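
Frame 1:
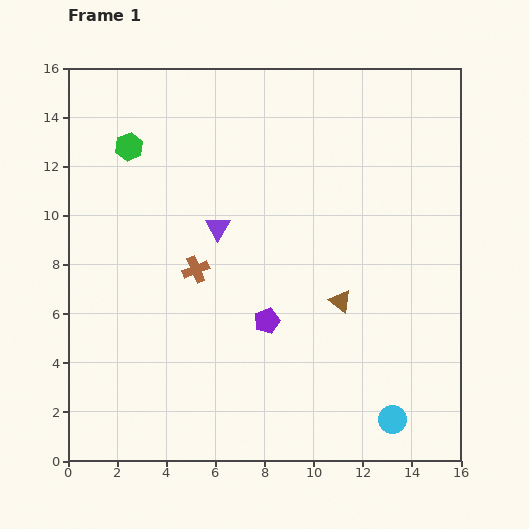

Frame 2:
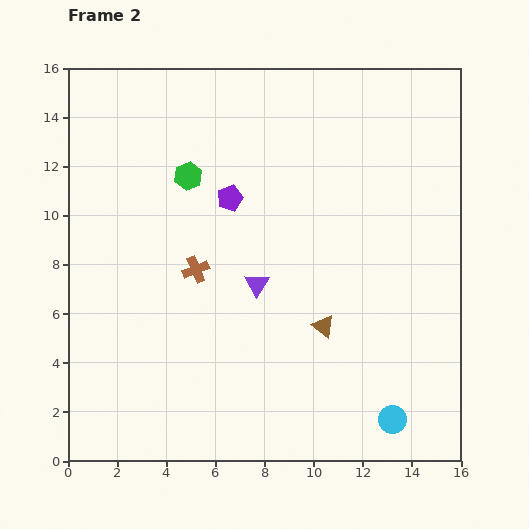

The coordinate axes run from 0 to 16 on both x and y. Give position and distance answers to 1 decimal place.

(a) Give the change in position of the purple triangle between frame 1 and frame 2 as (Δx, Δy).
(1.6, -2.3)

The purple triangle was at (6.1, 9.5) in frame 1 and (7.7, 7.2) in frame 2.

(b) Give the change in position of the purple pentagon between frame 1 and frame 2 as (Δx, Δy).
(-1.5, 5.0)

The purple pentagon was at (8.1, 5.7) in frame 1 and (6.6, 10.7) in frame 2.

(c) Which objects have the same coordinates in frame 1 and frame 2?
the brown cross, the cyan circle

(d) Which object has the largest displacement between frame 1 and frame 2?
the purple pentagon

(moved 5.2; next 2.8)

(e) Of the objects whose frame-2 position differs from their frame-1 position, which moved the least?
the brown triangle

(moved 1.2)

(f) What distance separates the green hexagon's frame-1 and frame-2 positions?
2.7

The green hexagon moved from (2.5, 12.8) to (4.9, 11.6), a distance of √(2.4² + 1.2²) ≈ 2.7.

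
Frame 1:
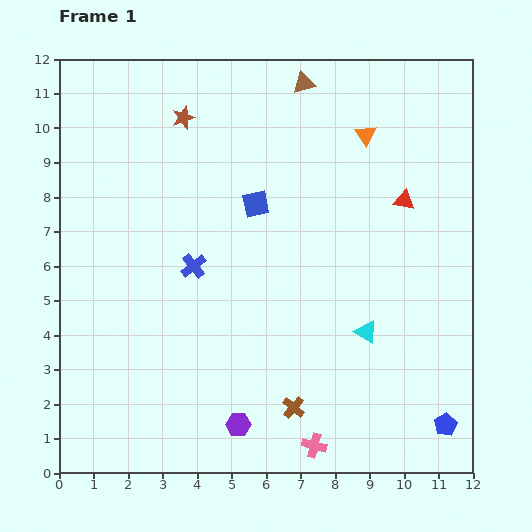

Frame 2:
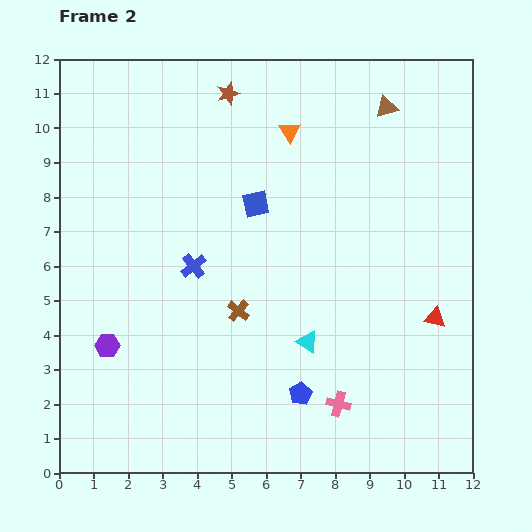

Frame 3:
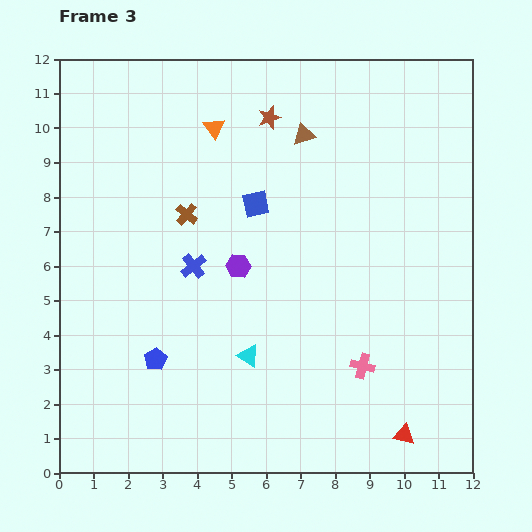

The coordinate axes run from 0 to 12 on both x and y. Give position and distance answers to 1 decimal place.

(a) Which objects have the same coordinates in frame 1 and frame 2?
the blue cross, the blue square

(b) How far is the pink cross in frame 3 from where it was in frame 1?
2.7

The pink cross moved from (7.4, 0.8) to (8.8, 3.1), a distance of √(1.4² + 2.3²) ≈ 2.7.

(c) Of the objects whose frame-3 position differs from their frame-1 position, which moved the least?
the brown triangle

(moved 1.5)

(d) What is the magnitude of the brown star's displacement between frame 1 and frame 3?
2.5

The brown star moved from (3.6, 10.3) to (6.1, 10.3), a distance of √(2.5² + 0.0²) ≈ 2.5.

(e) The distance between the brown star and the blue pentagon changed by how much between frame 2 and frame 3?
-1.2

Distance in frame 2: 8.9. Distance in frame 3: 7.7.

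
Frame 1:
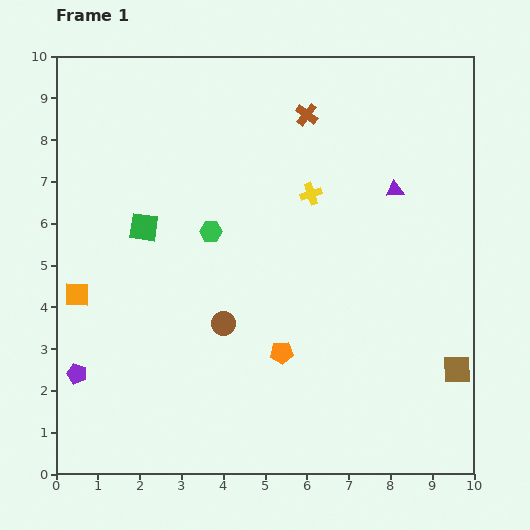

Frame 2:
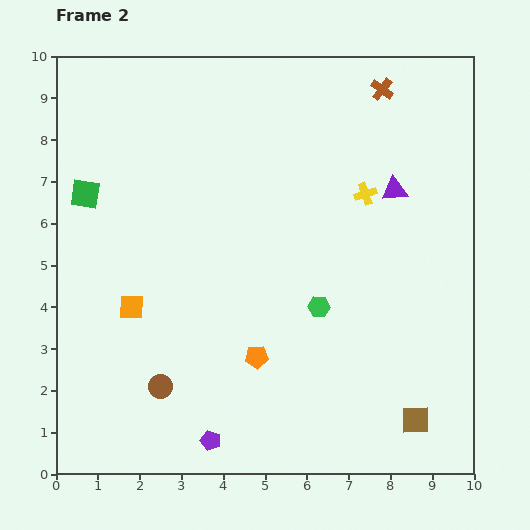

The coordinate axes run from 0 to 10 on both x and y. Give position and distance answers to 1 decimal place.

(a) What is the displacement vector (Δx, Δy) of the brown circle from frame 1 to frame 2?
(-1.5, -1.5)

The brown circle was at (4.0, 3.6) in frame 1 and (2.5, 2.1) in frame 2.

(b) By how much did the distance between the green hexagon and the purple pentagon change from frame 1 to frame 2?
-0.6

Distance in frame 1: 4.7. Distance in frame 2: 4.1.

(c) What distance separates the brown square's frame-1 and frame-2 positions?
1.6

The brown square moved from (9.6, 2.5) to (8.6, 1.3), a distance of √(1.0² + 1.2²) ≈ 1.6.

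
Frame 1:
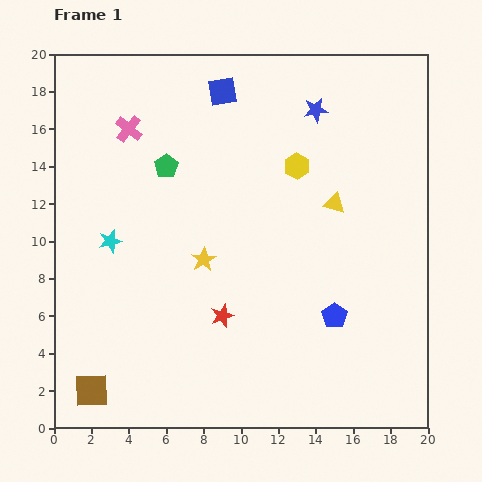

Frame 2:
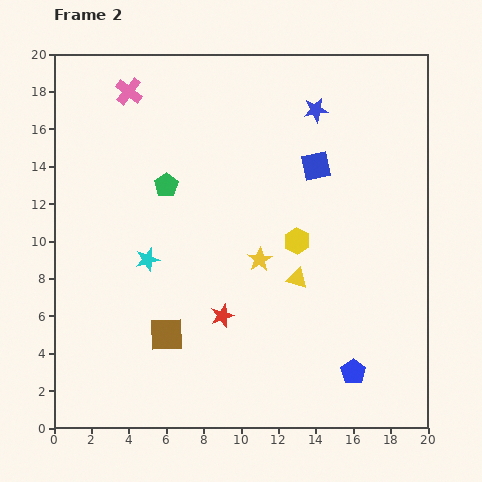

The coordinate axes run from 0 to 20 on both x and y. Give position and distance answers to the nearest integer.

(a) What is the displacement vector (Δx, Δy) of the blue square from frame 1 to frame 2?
(5, -4)

The blue square was at (9, 18) in frame 1 and (14, 14) in frame 2.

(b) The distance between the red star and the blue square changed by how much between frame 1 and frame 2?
-3

Distance in frame 1: 12. Distance in frame 2: 9.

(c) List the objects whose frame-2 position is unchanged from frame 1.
the red star, the blue star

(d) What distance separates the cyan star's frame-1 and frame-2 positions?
2

The cyan star moved from (3, 10) to (5, 9), a distance of √(2² + 1²) ≈ 2.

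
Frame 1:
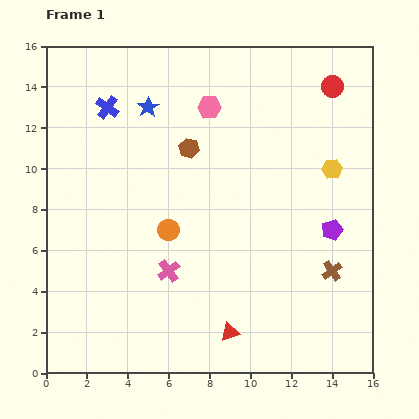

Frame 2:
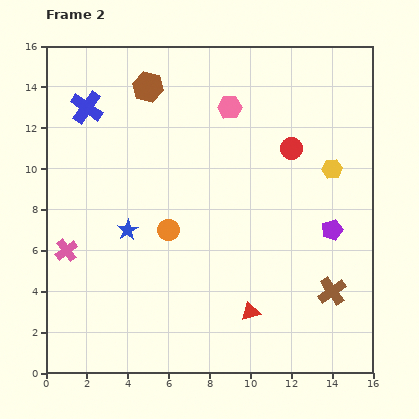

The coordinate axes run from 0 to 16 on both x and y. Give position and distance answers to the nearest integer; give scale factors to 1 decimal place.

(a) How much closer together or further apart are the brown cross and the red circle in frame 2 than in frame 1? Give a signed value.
-2

Distance in frame 1: 9. Distance in frame 2: 7.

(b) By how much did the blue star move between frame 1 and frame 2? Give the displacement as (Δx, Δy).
(-1, -6)

The blue star was at (5, 13) in frame 1 and (4, 7) in frame 2.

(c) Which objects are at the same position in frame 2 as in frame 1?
the orange circle, the purple pentagon, the yellow hexagon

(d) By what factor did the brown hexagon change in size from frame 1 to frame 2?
1.5×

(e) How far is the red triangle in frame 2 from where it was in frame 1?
1

The red triangle moved from (9, 2) to (10, 3), a distance of √(1² + 1²) ≈ 1.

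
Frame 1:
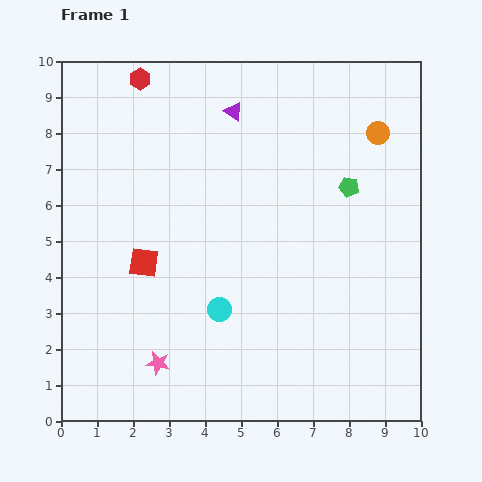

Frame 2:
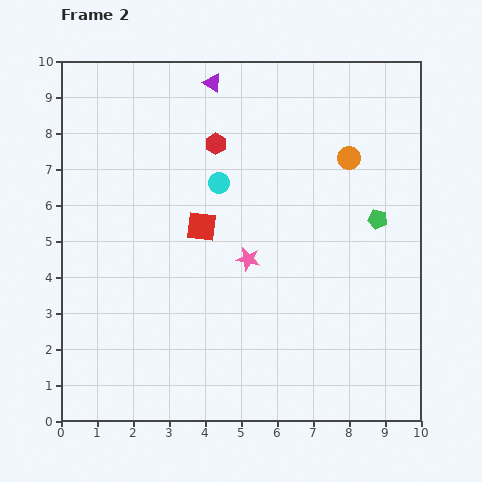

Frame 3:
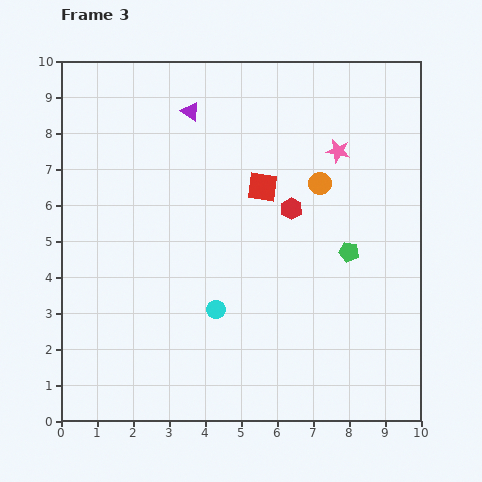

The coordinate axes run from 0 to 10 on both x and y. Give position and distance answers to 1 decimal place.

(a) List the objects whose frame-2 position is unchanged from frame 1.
none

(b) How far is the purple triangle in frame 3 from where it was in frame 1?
1.2

The purple triangle moved from (4.8, 8.6) to (3.6, 8.6), a distance of √(1.2² + 0.0²) ≈ 1.2.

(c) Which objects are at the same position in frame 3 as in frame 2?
none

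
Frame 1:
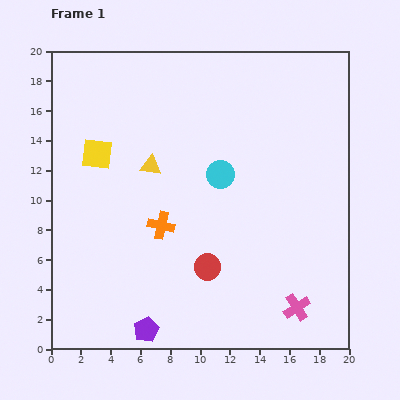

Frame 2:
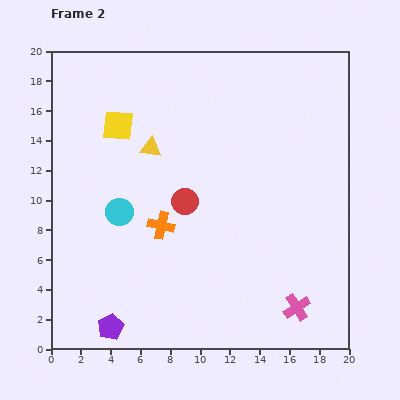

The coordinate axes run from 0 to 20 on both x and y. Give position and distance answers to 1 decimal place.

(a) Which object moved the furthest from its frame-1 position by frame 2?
the cyan circle

(moved 7.2; next 4.6)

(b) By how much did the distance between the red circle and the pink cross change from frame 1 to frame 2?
+3.7

Distance in frame 1: 6.6. Distance in frame 2: 10.3.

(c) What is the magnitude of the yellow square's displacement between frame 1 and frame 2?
2.4

The yellow square moved from (3.1, 13.1) to (4.5, 15.0), a distance of √(1.4² + 1.9²) ≈ 2.4.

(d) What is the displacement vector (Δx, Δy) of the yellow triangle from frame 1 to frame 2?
(0.0, 1.2)

The yellow triangle was at (6.7, 12.3) in frame 1 and (6.7, 13.5) in frame 2.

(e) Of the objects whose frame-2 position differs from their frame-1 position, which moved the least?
the yellow triangle

(moved 1.2)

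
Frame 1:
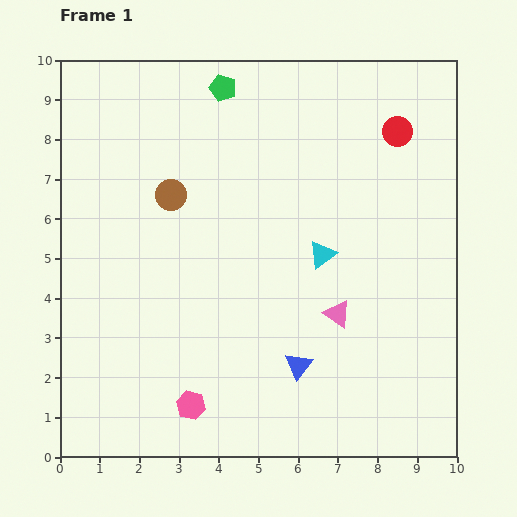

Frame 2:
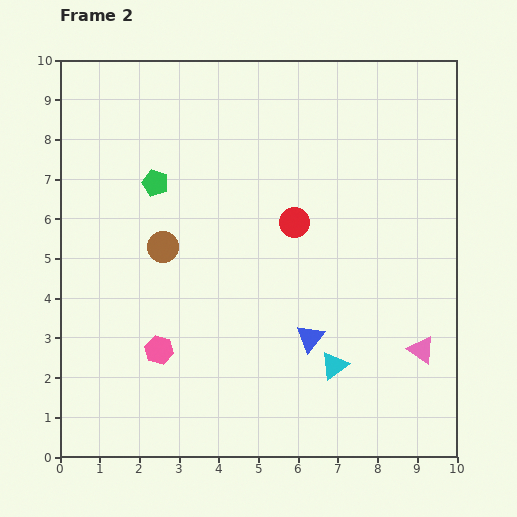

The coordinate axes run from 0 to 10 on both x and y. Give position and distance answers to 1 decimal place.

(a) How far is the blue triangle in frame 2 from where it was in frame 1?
0.8

The blue triangle moved from (6.0, 2.3) to (6.3, 3.0), a distance of √(0.3² + 0.7²) ≈ 0.8.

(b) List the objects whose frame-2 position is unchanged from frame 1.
none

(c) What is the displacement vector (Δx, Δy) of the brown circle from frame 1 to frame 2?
(-0.2, -1.3)

The brown circle was at (2.8, 6.6) in frame 1 and (2.6, 5.3) in frame 2.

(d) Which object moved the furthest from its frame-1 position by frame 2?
the red circle

(moved 3.5; next 2.9)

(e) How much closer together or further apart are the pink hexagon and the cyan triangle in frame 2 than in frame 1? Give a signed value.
-0.6

Distance in frame 1: 5.0. Distance in frame 2: 4.4.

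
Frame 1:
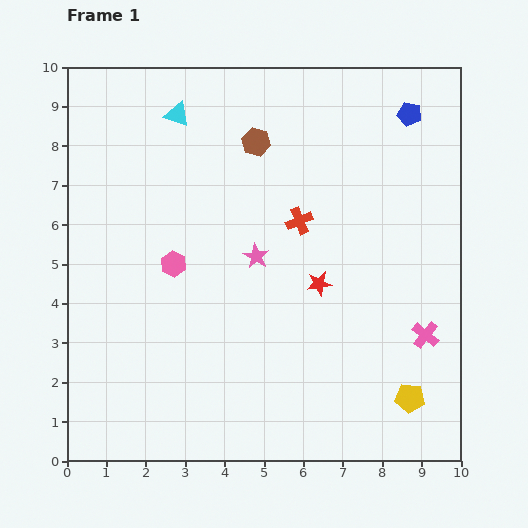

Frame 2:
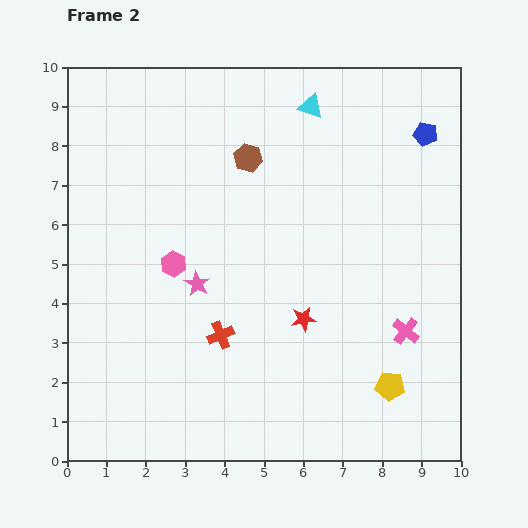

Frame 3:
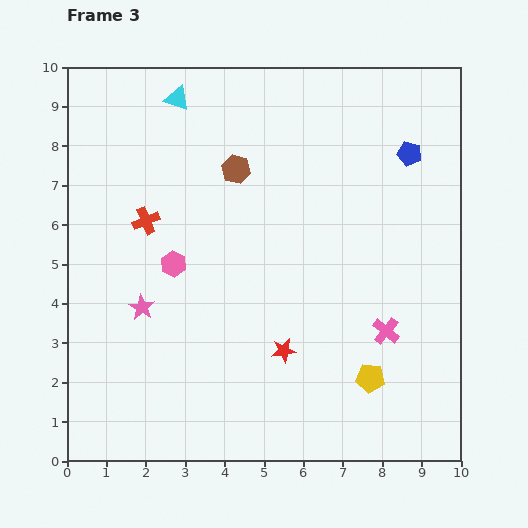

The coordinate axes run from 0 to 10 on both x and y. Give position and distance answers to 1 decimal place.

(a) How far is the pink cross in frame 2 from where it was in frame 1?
0.5

The pink cross moved from (9.1, 3.2) to (8.6, 3.3), a distance of √(0.5² + 0.1²) ≈ 0.5.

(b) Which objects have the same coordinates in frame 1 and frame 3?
the pink hexagon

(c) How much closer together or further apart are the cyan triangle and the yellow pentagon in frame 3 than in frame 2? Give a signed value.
+1.2

Distance in frame 2: 7.4. Distance in frame 3: 8.6.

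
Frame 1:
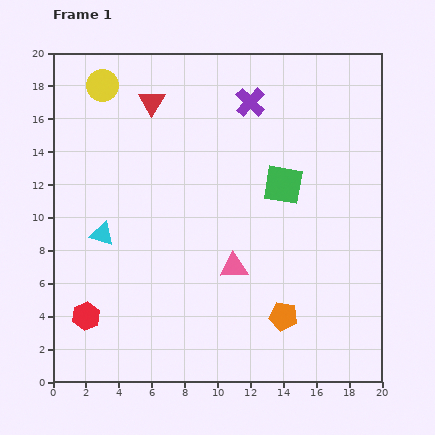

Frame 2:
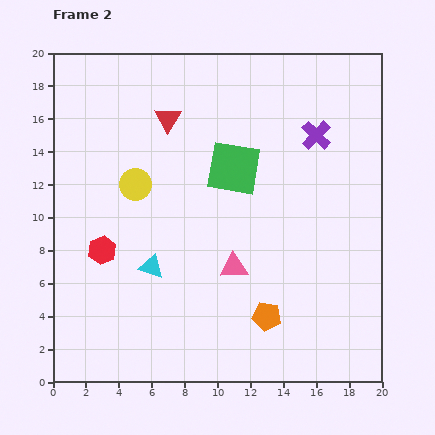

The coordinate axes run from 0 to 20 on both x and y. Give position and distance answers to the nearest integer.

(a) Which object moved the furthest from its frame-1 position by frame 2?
the yellow circle

(moved 6; next 4)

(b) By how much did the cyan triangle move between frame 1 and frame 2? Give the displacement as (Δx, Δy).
(3, -2)

The cyan triangle was at (3, 9) in frame 1 and (6, 7) in frame 2.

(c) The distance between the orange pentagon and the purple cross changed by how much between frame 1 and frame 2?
-2

Distance in frame 1: 13. Distance in frame 2: 11.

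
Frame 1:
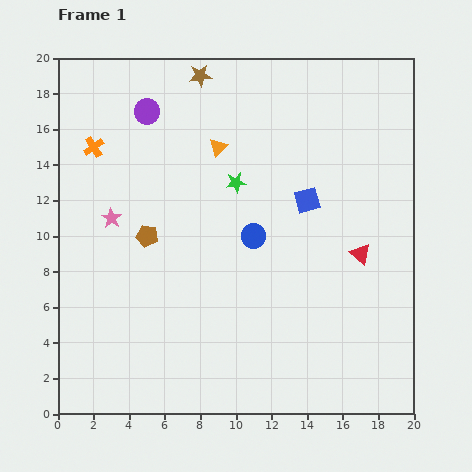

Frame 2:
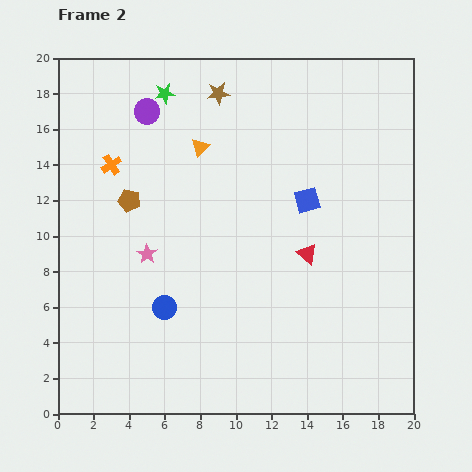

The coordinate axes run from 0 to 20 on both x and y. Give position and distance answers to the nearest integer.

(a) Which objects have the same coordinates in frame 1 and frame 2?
the purple circle, the blue square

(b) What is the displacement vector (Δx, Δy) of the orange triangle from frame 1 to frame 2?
(-1, 0)

The orange triangle was at (9, 15) in frame 1 and (8, 15) in frame 2.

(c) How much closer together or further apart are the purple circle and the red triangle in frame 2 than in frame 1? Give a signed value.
-2

Distance in frame 1: 14. Distance in frame 2: 12.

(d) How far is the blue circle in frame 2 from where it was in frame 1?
6

The blue circle moved from (11, 10) to (6, 6), a distance of √(5² + 4²) ≈ 6.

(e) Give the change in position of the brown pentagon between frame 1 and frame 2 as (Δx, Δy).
(-1, 2)

The brown pentagon was at (5, 10) in frame 1 and (4, 12) in frame 2.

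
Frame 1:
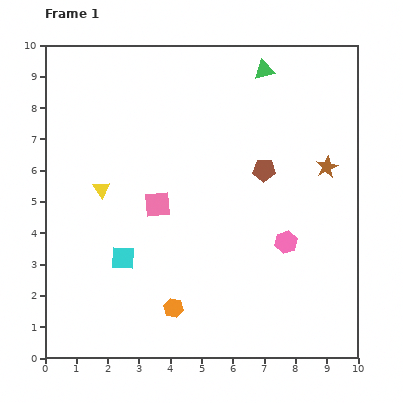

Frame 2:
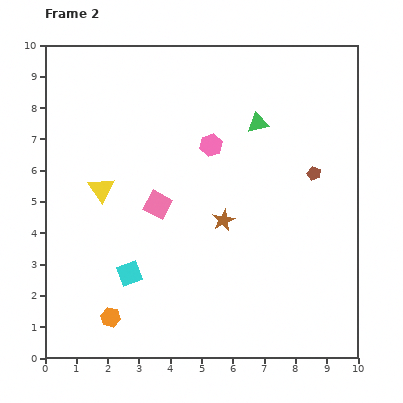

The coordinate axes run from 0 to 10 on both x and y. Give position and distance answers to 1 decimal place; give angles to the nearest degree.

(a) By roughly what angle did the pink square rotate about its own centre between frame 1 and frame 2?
34° clockwise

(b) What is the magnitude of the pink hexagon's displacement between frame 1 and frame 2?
3.9

The pink hexagon moved from (7.7, 3.7) to (5.3, 6.8), a distance of √(2.4² + 3.1²) ≈ 3.9.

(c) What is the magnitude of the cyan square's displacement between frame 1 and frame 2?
0.5

The cyan square moved from (2.5, 3.2) to (2.7, 2.7), a distance of √(0.2² + 0.5²) ≈ 0.5.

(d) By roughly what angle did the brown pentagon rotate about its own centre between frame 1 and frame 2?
20° clockwise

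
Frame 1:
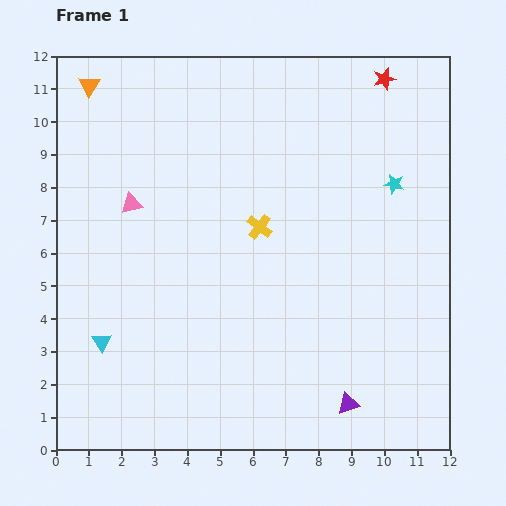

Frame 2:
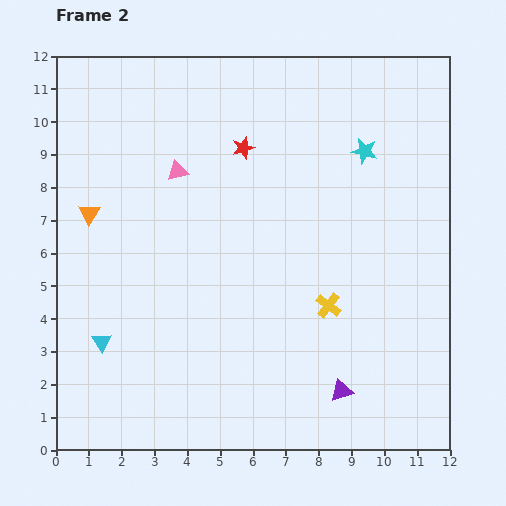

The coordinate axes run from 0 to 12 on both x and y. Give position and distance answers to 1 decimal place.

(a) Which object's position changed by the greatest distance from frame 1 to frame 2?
the red star

(moved 4.8; next 3.9)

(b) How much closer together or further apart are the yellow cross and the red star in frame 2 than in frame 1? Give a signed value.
-0.4

Distance in frame 1: 5.9. Distance in frame 2: 5.5.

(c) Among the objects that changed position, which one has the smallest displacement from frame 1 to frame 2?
the purple triangle

(moved 0.4)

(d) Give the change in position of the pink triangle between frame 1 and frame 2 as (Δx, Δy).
(1.4, 1.0)

The pink triangle was at (2.3, 7.5) in frame 1 and (3.7, 8.5) in frame 2.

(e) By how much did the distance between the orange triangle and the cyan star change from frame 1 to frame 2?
-1.2

Distance in frame 1: 9.8. Distance in frame 2: 8.6.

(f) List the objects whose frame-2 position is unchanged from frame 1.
the cyan triangle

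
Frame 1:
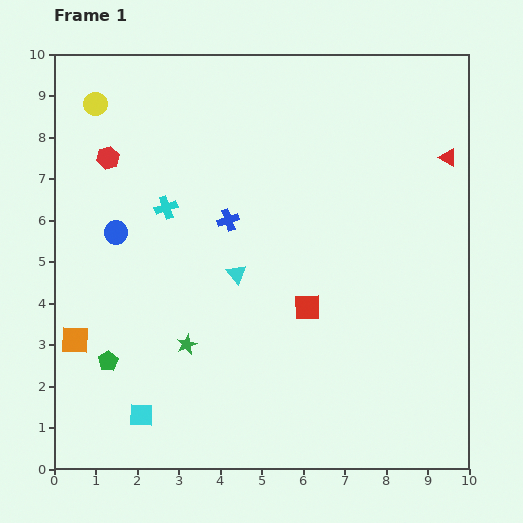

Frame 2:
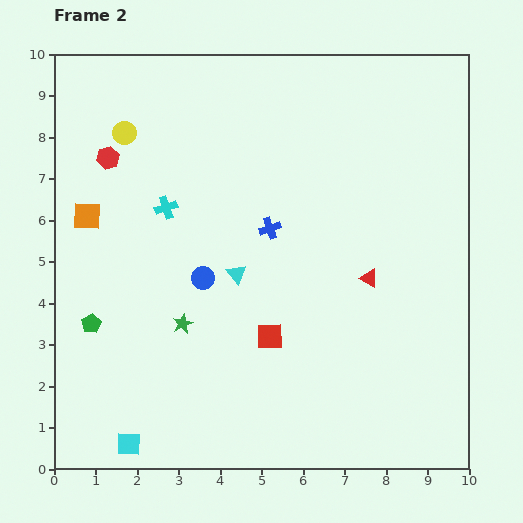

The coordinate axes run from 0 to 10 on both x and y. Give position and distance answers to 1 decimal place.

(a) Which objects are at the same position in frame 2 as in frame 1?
the cyan cross, the red hexagon, the cyan triangle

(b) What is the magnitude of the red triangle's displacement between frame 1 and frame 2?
3.5

The red triangle moved from (9.5, 7.5) to (7.6, 4.6), a distance of √(1.9² + 2.9²) ≈ 3.5.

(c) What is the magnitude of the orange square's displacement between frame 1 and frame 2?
3.0

The orange square moved from (0.5, 3.1) to (0.8, 6.1), a distance of √(0.3² + 3.0²) ≈ 3.0.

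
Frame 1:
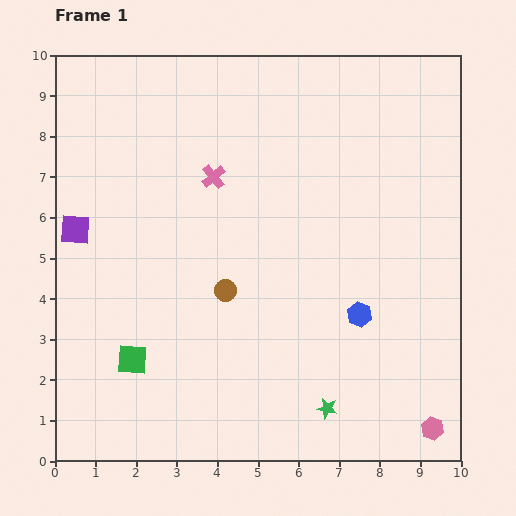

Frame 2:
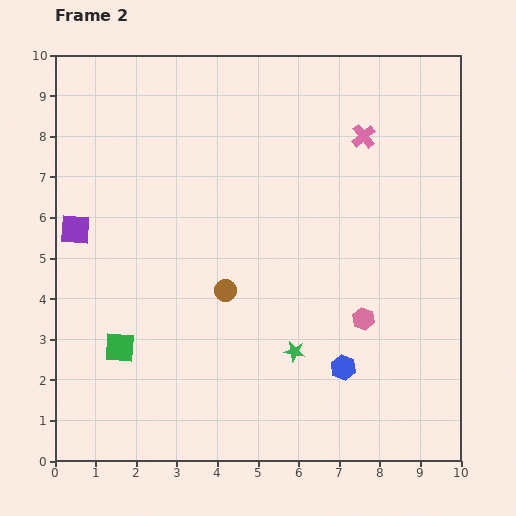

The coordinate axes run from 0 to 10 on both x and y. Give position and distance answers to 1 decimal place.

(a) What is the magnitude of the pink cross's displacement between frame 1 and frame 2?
3.8

The pink cross moved from (3.9, 7.0) to (7.6, 8.0), a distance of √(3.7² + 1.0²) ≈ 3.8.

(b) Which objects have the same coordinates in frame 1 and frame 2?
the brown circle, the purple square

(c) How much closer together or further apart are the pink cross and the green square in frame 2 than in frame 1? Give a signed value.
+3.0

Distance in frame 1: 4.9. Distance in frame 2: 7.9.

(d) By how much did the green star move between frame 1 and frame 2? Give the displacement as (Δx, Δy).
(-0.8, 1.4)

The green star was at (6.7, 1.3) in frame 1 and (5.9, 2.7) in frame 2.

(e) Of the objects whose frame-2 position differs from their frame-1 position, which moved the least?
the green square

(moved 0.4)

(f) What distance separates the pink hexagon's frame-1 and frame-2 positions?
3.2

The pink hexagon moved from (9.3, 0.8) to (7.6, 3.5), a distance of √(1.7² + 2.7²) ≈ 3.2.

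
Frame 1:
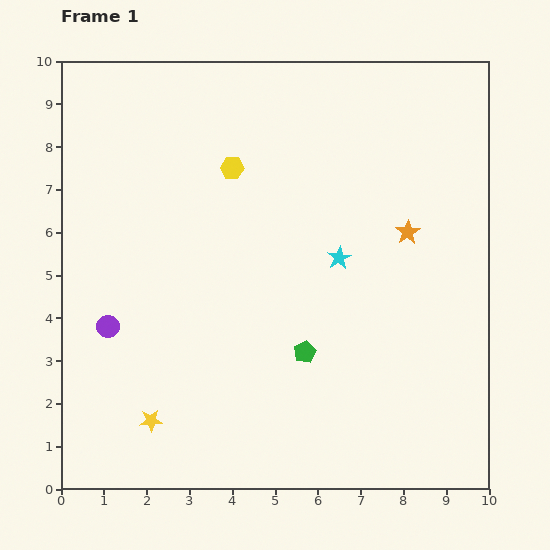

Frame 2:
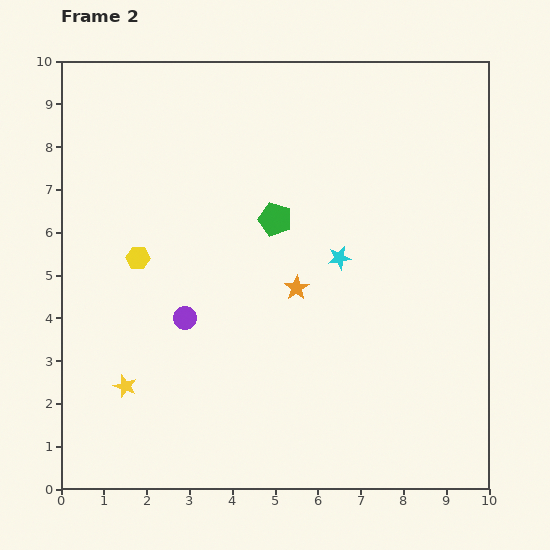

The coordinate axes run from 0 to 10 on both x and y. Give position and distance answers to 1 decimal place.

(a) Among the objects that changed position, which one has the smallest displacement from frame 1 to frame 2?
the yellow star

(moved 1.0)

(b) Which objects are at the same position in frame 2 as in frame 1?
the cyan star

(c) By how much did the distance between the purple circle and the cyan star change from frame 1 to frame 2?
-1.7

Distance in frame 1: 5.6. Distance in frame 2: 3.9.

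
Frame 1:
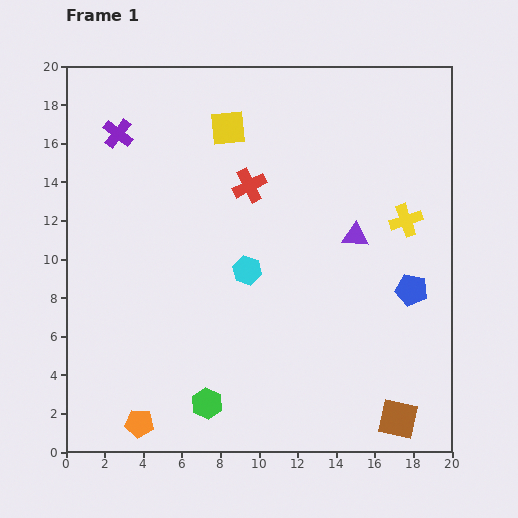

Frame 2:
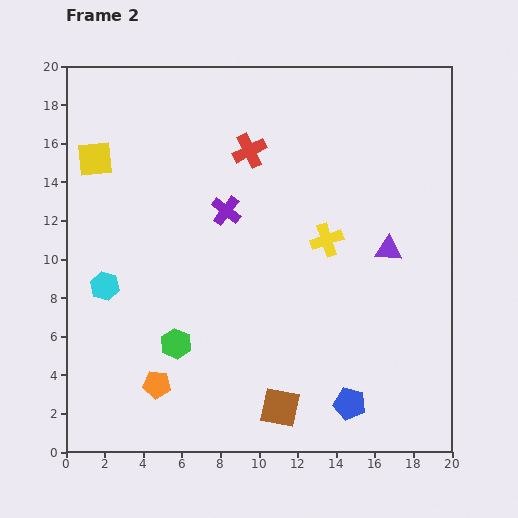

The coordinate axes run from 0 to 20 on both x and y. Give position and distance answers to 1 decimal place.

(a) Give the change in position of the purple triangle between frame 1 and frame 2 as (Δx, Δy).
(1.7, -0.7)

The purple triangle was at (15.0, 11.2) in frame 1 and (16.7, 10.5) in frame 2.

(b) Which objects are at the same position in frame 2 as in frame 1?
none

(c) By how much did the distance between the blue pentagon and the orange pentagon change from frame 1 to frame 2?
-5.7

Distance in frame 1: 15.7. Distance in frame 2: 10.0.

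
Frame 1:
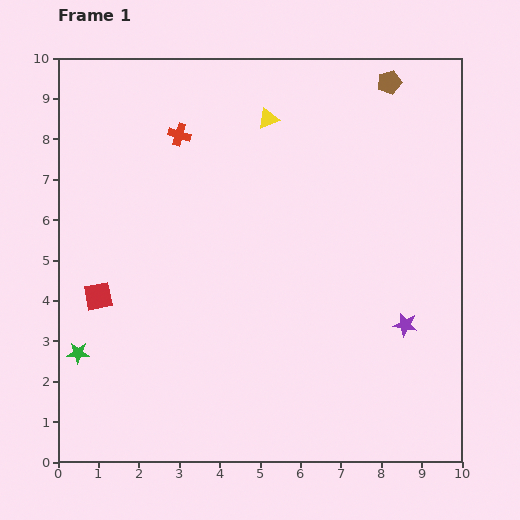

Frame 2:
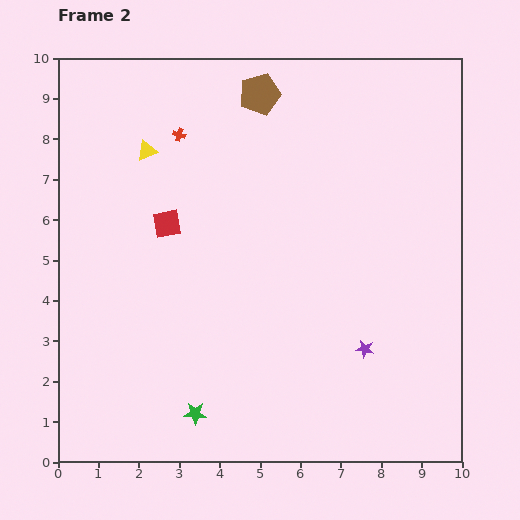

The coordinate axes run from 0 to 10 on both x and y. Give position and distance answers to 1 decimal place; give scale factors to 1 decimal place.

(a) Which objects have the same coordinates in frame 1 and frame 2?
the red cross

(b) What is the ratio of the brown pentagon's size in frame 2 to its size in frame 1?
1.7×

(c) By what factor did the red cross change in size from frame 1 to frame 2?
0.6×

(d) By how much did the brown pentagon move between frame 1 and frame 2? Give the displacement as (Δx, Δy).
(-3.2, -0.3)

The brown pentagon was at (8.2, 9.4) in frame 1 and (5.0, 9.1) in frame 2.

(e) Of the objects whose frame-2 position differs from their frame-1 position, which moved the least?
the purple star

(moved 1.2)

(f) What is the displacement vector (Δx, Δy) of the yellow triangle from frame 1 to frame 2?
(-3.0, -0.8)

The yellow triangle was at (5.2, 8.5) in frame 1 and (2.2, 7.7) in frame 2.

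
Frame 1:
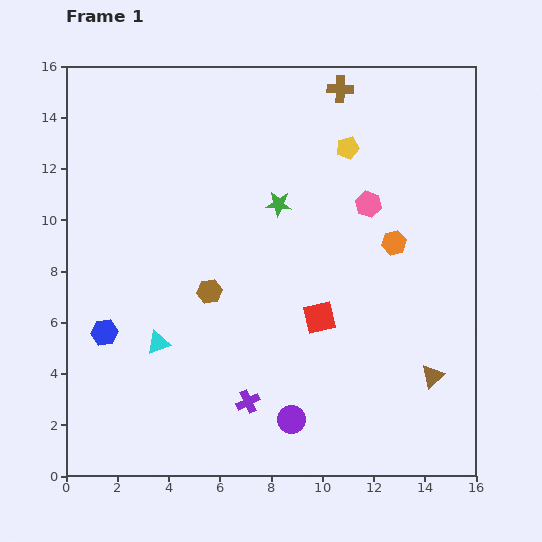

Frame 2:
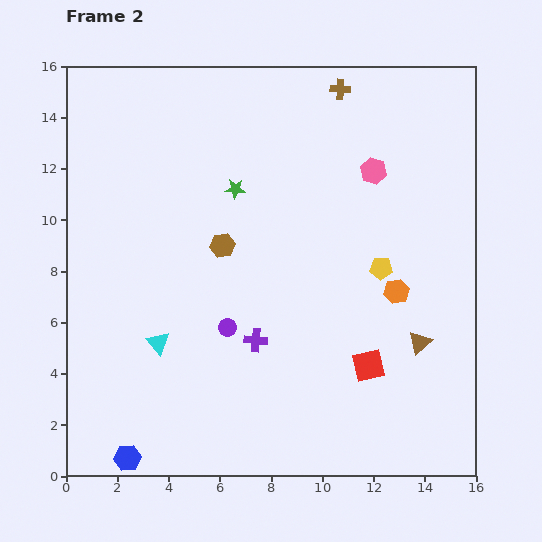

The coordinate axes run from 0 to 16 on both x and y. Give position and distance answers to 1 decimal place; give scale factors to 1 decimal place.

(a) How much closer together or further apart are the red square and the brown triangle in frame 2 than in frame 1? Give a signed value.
-2.8

Distance in frame 1: 5.0. Distance in frame 2: 2.2.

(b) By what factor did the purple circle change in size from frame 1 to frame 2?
0.7×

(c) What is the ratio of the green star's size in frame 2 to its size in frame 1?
0.8×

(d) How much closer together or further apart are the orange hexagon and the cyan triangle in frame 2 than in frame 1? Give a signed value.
-0.5

Distance in frame 1: 10.0. Distance in frame 2: 9.5.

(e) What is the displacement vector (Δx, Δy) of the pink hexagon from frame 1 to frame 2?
(0.2, 1.3)

The pink hexagon was at (11.8, 10.6) in frame 1 and (12.0, 11.9) in frame 2.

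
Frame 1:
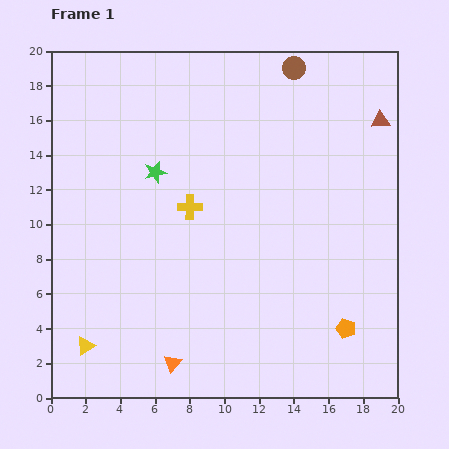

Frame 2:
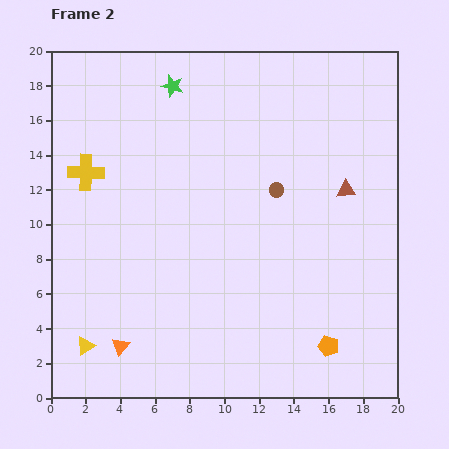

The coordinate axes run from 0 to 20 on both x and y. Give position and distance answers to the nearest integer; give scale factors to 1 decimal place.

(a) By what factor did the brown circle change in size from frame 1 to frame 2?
0.6×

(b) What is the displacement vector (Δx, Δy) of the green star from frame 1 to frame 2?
(1, 5)

The green star was at (6, 13) in frame 1 and (7, 18) in frame 2.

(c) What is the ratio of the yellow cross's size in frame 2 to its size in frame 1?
1.5×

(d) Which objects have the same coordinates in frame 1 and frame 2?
the yellow triangle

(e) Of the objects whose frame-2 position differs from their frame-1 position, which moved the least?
the orange pentagon

(moved 1)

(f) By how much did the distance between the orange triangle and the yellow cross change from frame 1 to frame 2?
+1

Distance in frame 1: 9. Distance in frame 2: 10.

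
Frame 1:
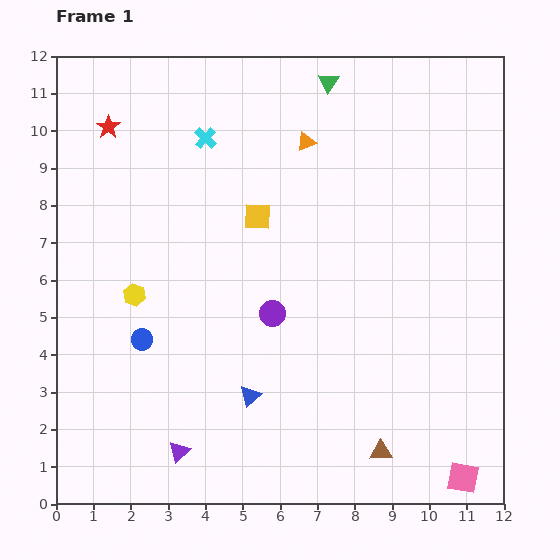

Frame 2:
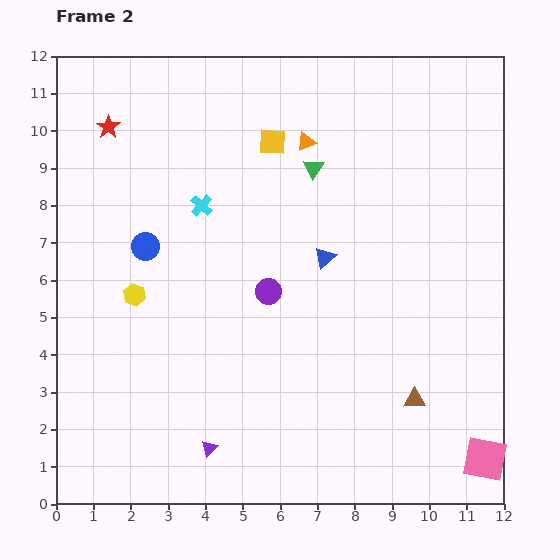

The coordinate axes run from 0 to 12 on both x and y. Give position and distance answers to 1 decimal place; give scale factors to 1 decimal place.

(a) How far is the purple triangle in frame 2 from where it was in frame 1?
0.8

The purple triangle moved from (3.3, 1.4) to (4.1, 1.5), a distance of √(0.8² + 0.1²) ≈ 0.8.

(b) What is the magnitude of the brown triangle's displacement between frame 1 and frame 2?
1.7

The brown triangle moved from (8.7, 1.4) to (9.6, 2.8), a distance of √(0.9² + 1.4²) ≈ 1.7.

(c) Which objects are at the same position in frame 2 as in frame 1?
the yellow hexagon, the orange triangle, the red star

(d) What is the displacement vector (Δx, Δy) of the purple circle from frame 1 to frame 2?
(-0.1, 0.6)

The purple circle was at (5.8, 5.1) in frame 1 and (5.7, 5.7) in frame 2.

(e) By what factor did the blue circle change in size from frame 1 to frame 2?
1.3×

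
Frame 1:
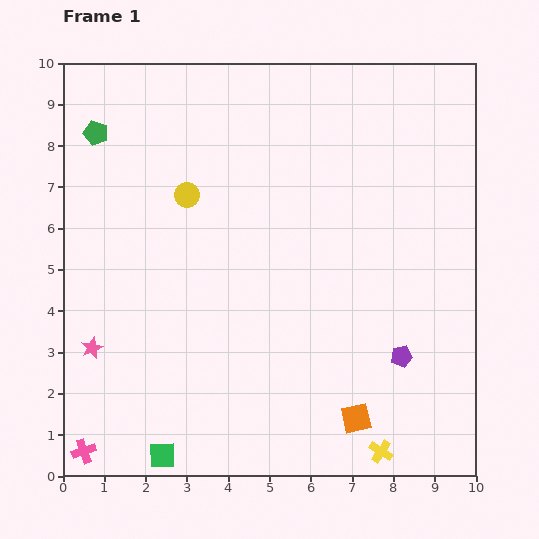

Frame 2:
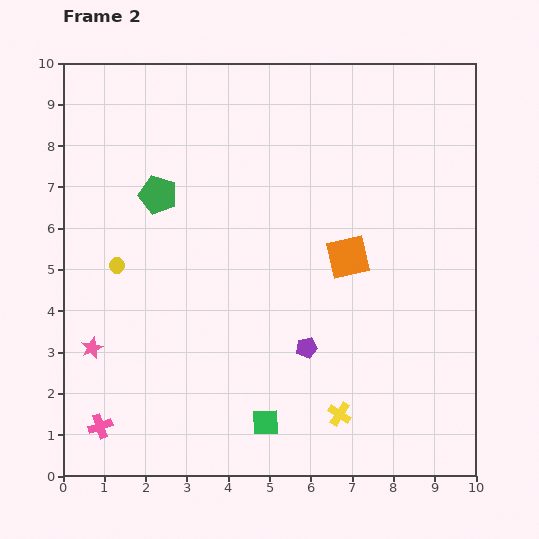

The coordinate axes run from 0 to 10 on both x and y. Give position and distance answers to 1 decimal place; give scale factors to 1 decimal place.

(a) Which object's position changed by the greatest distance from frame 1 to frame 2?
the orange square

(moved 3.9; next 2.6)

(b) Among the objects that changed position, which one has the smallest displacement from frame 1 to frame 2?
the pink cross

(moved 0.7)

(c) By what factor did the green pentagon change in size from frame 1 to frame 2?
1.6×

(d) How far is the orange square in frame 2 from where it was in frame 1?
3.9

The orange square moved from (7.1, 1.4) to (6.9, 5.3), a distance of √(0.2² + 3.9²) ≈ 3.9.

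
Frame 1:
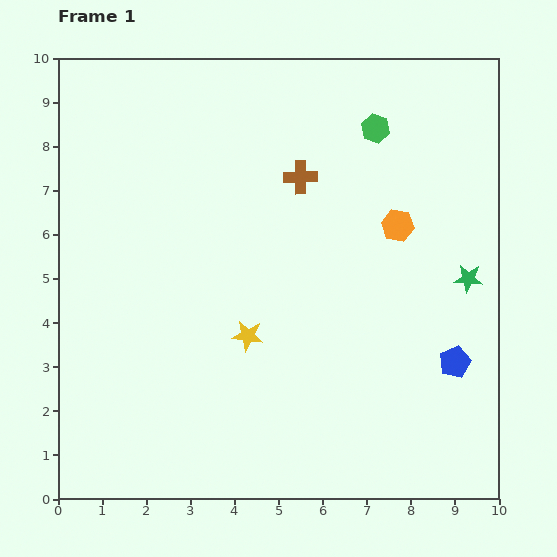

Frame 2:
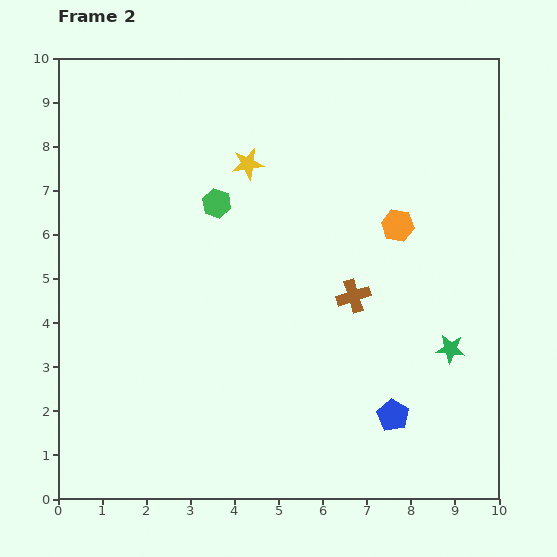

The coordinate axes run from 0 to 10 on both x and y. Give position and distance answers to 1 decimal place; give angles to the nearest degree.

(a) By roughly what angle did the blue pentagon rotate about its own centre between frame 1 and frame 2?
19° counter-clockwise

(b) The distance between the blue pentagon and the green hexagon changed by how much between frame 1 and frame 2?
+0.6

Distance in frame 1: 5.6. Distance in frame 2: 6.2.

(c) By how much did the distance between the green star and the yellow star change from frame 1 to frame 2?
+1.0

Distance in frame 1: 5.2. Distance in frame 2: 6.2.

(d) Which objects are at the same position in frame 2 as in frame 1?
the orange hexagon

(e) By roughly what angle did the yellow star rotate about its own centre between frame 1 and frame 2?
18° counter-clockwise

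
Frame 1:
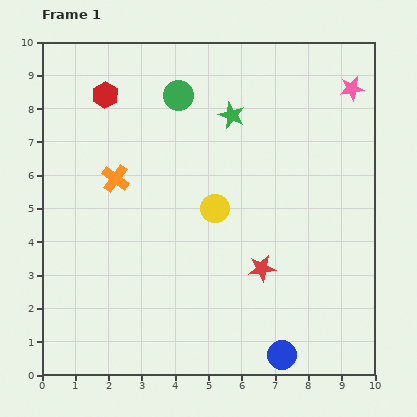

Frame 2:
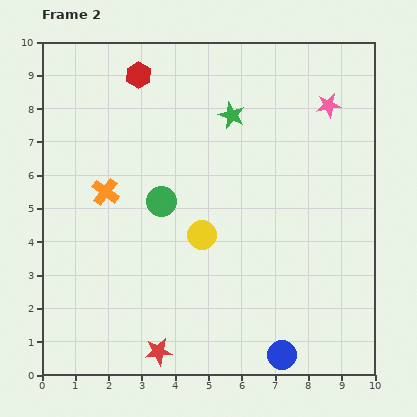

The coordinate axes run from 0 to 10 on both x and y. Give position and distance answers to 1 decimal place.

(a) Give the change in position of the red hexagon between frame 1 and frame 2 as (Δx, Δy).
(1.0, 0.6)

The red hexagon was at (1.9, 8.4) in frame 1 and (2.9, 9.0) in frame 2.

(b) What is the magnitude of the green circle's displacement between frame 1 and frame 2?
3.2

The green circle moved from (4.1, 8.4) to (3.6, 5.2), a distance of √(0.5² + 3.2²) ≈ 3.2.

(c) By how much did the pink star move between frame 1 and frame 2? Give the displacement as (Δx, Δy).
(-0.7, -0.5)

The pink star was at (9.3, 8.6) in frame 1 and (8.6, 8.1) in frame 2.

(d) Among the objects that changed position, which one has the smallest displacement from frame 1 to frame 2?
the orange cross

(moved 0.5)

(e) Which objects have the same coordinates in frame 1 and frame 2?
the blue circle, the green star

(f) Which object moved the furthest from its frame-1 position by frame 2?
the red star

(moved 4.0; next 3.2)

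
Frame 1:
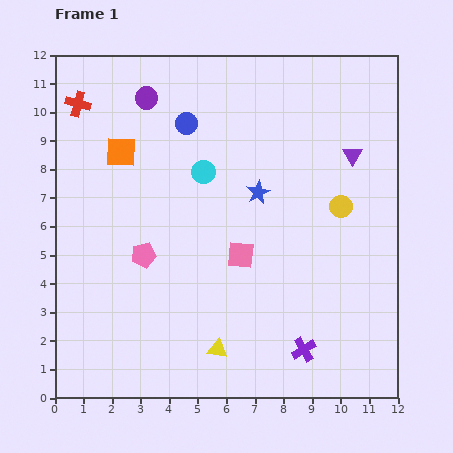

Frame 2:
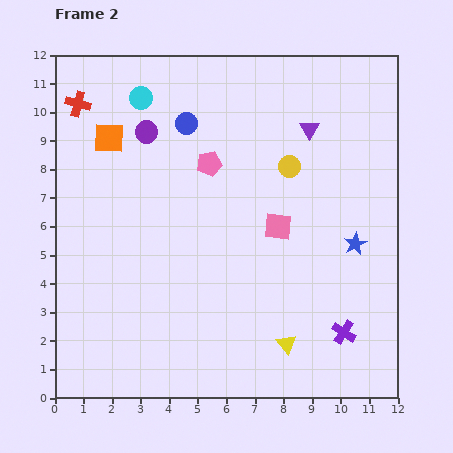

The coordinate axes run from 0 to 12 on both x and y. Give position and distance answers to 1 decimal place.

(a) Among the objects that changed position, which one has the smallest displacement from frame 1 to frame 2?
the orange square

(moved 0.6)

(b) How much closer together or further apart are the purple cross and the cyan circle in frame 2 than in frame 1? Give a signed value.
+3.7

Distance in frame 1: 7.1. Distance in frame 2: 10.8.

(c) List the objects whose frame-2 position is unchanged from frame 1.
the blue circle, the red cross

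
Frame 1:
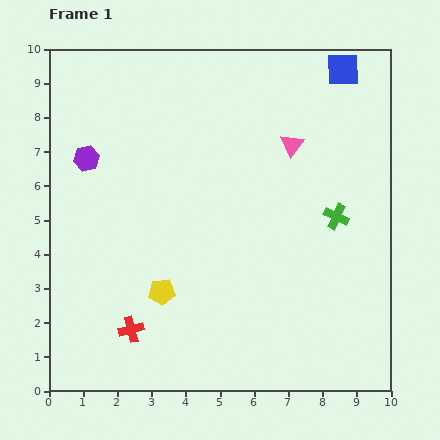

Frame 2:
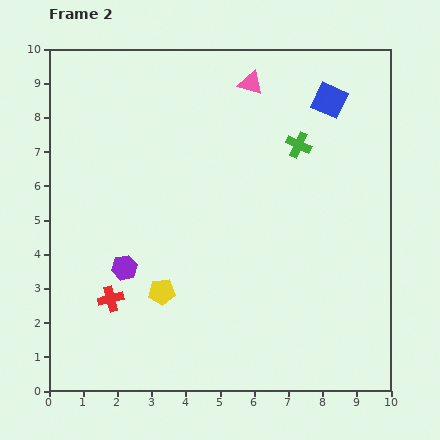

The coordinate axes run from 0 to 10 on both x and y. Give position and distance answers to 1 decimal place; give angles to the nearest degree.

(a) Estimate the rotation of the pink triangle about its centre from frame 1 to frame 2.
49° counter-clockwise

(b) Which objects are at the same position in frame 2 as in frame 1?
the yellow pentagon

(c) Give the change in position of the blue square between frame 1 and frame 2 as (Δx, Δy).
(-0.4, -0.9)

The blue square was at (8.6, 9.4) in frame 1 and (8.2, 8.5) in frame 2.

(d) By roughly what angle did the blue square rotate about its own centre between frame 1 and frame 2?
25° clockwise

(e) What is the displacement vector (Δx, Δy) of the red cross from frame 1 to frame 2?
(-0.6, 0.9)

The red cross was at (2.4, 1.8) in frame 1 and (1.8, 2.7) in frame 2.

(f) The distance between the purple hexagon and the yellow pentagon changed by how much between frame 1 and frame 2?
-3.2

Distance in frame 1: 4.5. Distance in frame 2: 1.3.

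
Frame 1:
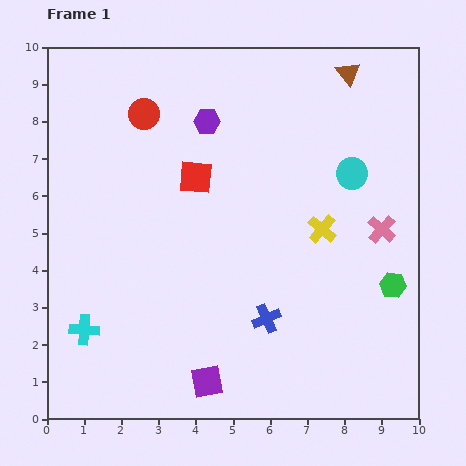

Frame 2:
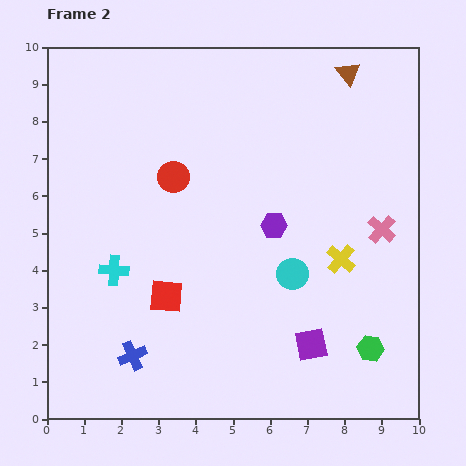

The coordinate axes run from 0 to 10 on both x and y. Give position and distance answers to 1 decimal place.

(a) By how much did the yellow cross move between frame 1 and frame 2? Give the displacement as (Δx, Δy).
(0.5, -0.8)

The yellow cross was at (7.4, 5.1) in frame 1 and (7.9, 4.3) in frame 2.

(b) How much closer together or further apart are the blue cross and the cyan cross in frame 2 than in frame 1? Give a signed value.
-2.5

Distance in frame 1: 4.9. Distance in frame 2: 2.4.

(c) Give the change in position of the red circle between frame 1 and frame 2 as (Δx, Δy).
(0.8, -1.7)

The red circle was at (2.6, 8.2) in frame 1 and (3.4, 6.5) in frame 2.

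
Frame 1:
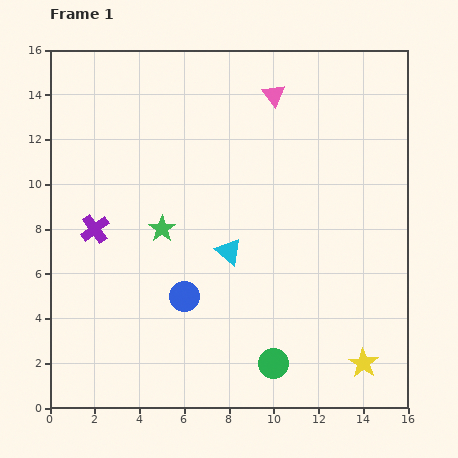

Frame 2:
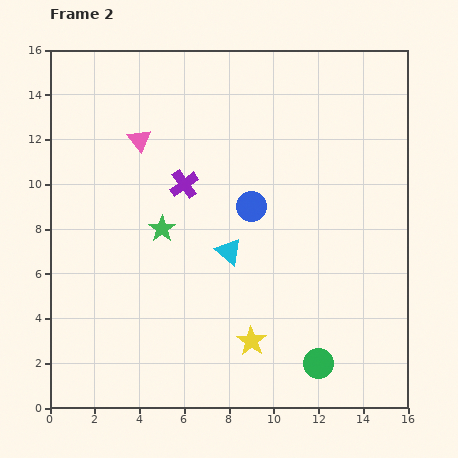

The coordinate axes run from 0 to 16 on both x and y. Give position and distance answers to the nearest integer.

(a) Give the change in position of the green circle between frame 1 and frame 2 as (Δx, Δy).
(2, 0)

The green circle was at (10, 2) in frame 1 and (12, 2) in frame 2.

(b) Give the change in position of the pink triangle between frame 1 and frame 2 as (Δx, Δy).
(-6, -2)

The pink triangle was at (10, 14) in frame 1 and (4, 12) in frame 2.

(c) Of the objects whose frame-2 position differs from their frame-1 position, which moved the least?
the green circle

(moved 2)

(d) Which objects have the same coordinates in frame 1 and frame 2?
the green star, the cyan triangle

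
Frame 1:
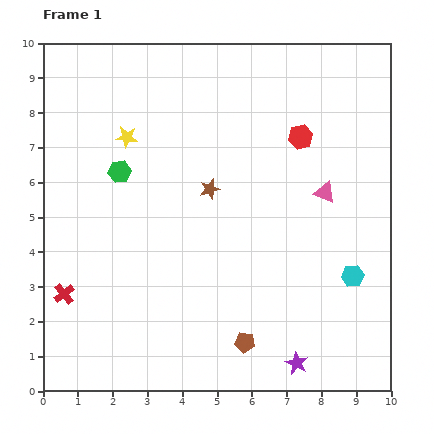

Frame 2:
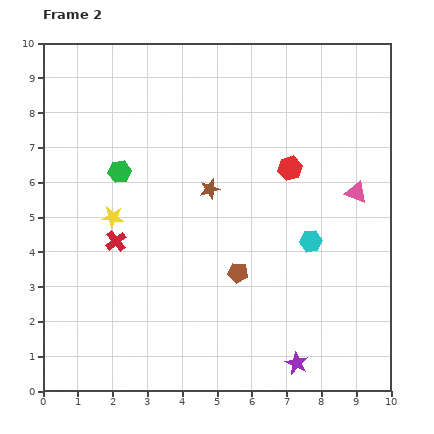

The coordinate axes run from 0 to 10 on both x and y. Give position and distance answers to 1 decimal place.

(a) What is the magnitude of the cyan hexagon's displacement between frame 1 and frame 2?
1.6

The cyan hexagon moved from (8.9, 3.3) to (7.7, 4.3), a distance of √(1.2² + 1.0²) ≈ 1.6.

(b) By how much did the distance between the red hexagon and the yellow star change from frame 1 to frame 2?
+0.3

Distance in frame 1: 5.0. Distance in frame 2: 5.3.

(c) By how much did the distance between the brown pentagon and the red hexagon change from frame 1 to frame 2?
-2.7

Distance in frame 1: 6.1. Distance in frame 2: 3.4.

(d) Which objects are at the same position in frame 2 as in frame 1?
the green hexagon, the purple star, the brown star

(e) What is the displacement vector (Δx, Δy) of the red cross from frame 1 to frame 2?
(1.5, 1.5)

The red cross was at (0.6, 2.8) in frame 1 and (2.1, 4.3) in frame 2.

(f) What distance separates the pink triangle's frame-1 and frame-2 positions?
0.9

The pink triangle moved from (8.1, 5.7) to (9.0, 5.7), a distance of √(0.9² + 0.0²) ≈ 0.9.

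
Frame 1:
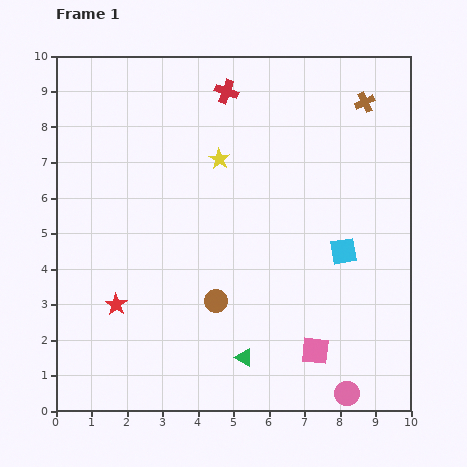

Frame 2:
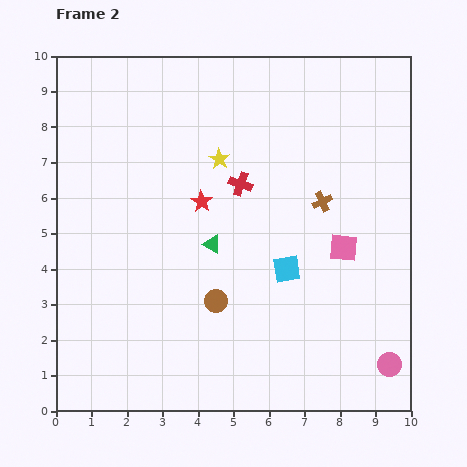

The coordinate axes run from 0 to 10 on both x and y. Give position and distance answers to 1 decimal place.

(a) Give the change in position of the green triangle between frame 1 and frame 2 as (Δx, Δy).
(-0.9, 3.2)

The green triangle was at (5.3, 1.5) in frame 1 and (4.4, 4.7) in frame 2.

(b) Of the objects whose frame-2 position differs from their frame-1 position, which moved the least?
the pink circle

(moved 1.4)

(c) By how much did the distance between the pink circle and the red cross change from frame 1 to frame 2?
-2.6

Distance in frame 1: 9.2. Distance in frame 2: 6.6.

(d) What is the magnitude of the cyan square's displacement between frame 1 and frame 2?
1.7

The cyan square moved from (8.1, 4.5) to (6.5, 4.0), a distance of √(1.6² + 0.5²) ≈ 1.7.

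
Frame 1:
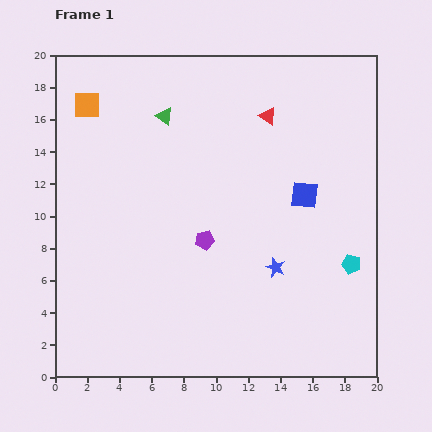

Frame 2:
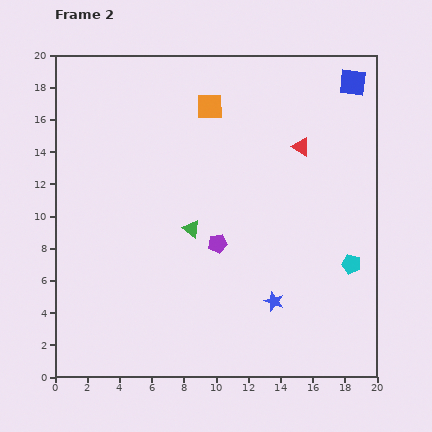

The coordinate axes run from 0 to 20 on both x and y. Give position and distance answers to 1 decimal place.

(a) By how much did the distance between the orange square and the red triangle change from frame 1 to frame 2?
-5.0

Distance in frame 1: 11.2. Distance in frame 2: 6.2.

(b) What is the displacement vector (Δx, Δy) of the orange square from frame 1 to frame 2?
(7.6, -0.1)

The orange square was at (2.0, 16.9) in frame 1 and (9.6, 16.8) in frame 2.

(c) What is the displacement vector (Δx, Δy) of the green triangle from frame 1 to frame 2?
(1.7, -7.0)

The green triangle was at (6.8, 16.2) in frame 1 and (8.5, 9.2) in frame 2.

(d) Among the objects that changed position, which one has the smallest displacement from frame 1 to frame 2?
the purple pentagon

(moved 0.8)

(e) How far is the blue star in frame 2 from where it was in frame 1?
2.1

The blue star moved from (13.7, 6.8) to (13.6, 4.7), a distance of √(0.1² + 2.1²) ≈ 2.1.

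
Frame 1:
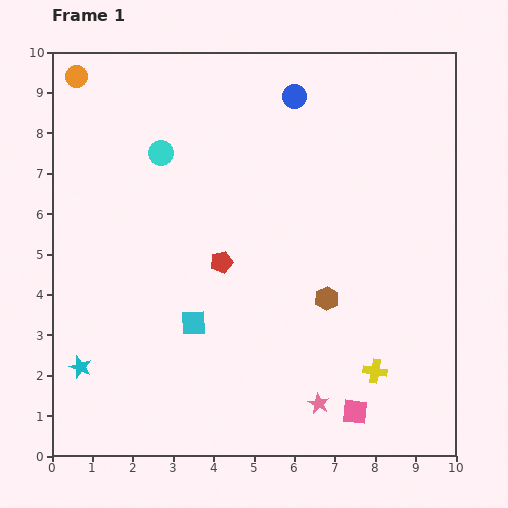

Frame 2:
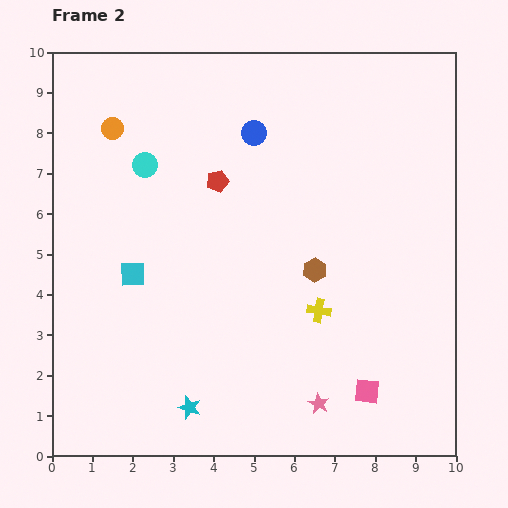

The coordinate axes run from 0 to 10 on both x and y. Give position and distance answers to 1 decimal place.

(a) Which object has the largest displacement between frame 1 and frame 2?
the cyan star

(moved 2.9; next 2.1)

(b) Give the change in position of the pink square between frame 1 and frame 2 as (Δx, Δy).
(0.3, 0.5)

The pink square was at (7.5, 1.1) in frame 1 and (7.8, 1.6) in frame 2.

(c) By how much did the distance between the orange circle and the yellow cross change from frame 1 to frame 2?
-3.6

Distance in frame 1: 10.4. Distance in frame 2: 6.8.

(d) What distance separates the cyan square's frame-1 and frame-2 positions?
1.9

The cyan square moved from (3.5, 3.3) to (2.0, 4.5), a distance of √(1.5² + 1.2²) ≈ 1.9.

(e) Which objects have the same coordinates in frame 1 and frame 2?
the pink star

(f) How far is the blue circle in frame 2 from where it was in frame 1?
1.3

The blue circle moved from (6.0, 8.9) to (5.0, 8.0), a distance of √(1.0² + 0.9²) ≈ 1.3.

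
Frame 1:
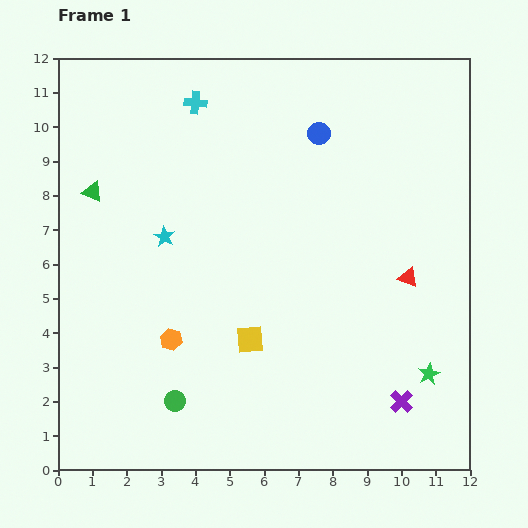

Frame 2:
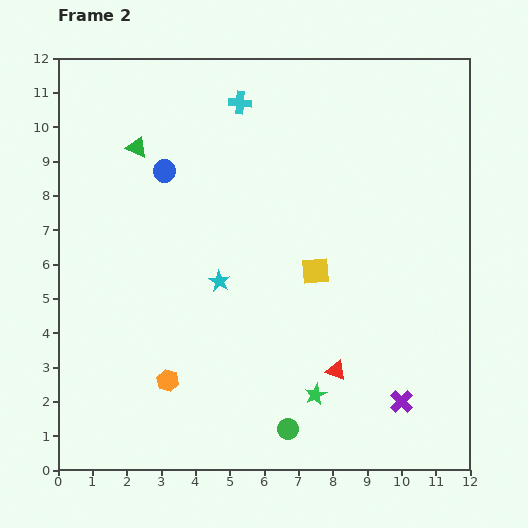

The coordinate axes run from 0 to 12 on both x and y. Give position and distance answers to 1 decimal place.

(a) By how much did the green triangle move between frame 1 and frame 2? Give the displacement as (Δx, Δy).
(1.3, 1.3)

The green triangle was at (1.0, 8.1) in frame 1 and (2.3, 9.4) in frame 2.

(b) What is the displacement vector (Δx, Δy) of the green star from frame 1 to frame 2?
(-3.3, -0.6)

The green star was at (10.8, 2.8) in frame 1 and (7.5, 2.2) in frame 2.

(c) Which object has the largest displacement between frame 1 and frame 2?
the blue circle

(moved 4.6; next 3.4)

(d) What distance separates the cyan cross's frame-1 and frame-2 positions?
1.3

The cyan cross moved from (4.0, 10.7) to (5.3, 10.7), a distance of √(1.3² + 0.0²) ≈ 1.3.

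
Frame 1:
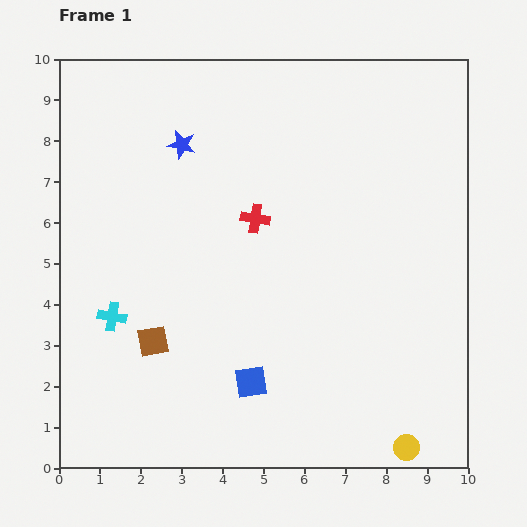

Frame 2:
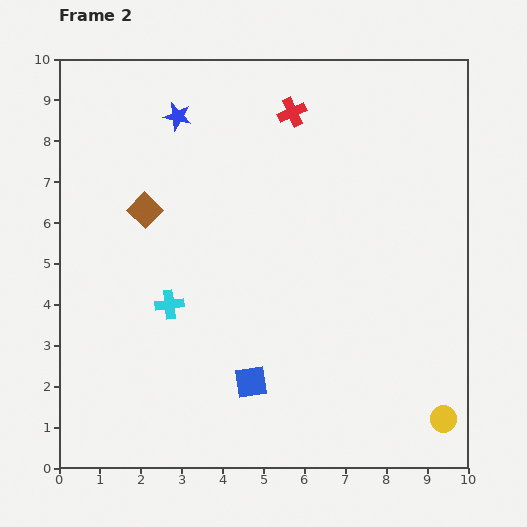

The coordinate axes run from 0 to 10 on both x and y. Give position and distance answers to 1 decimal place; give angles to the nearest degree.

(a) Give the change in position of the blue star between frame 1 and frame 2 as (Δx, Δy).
(-0.1, 0.7)

The blue star was at (3.0, 7.9) in frame 1 and (2.9, 8.6) in frame 2.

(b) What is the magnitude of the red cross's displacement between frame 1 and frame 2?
2.8

The red cross moved from (4.8, 6.1) to (5.7, 8.7), a distance of √(0.9² + 2.6²) ≈ 2.8.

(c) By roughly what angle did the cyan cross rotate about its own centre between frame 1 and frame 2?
17° counter-clockwise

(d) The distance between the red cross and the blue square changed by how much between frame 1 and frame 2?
+2.7

Distance in frame 1: 4.0. Distance in frame 2: 6.7.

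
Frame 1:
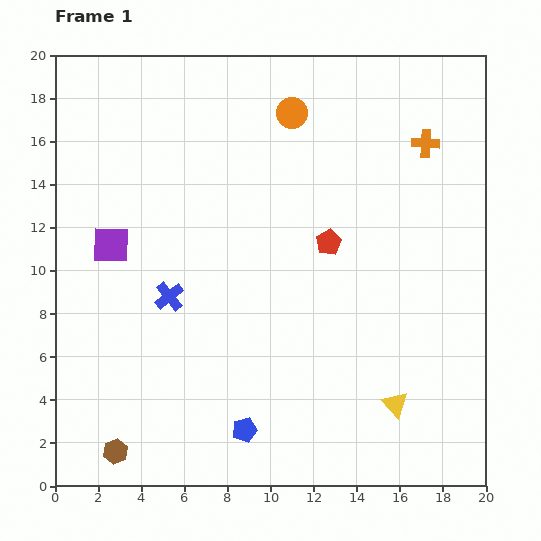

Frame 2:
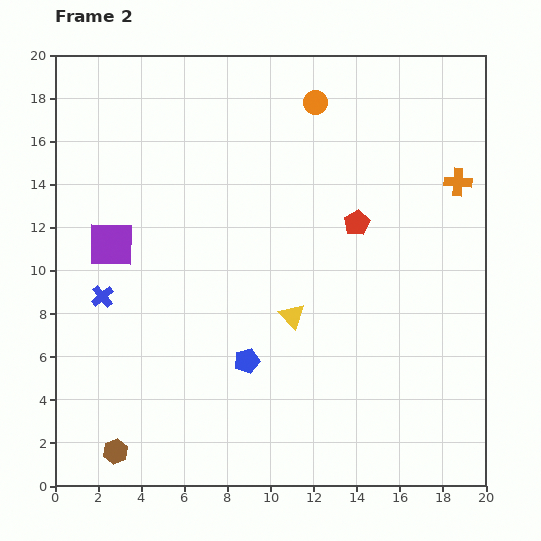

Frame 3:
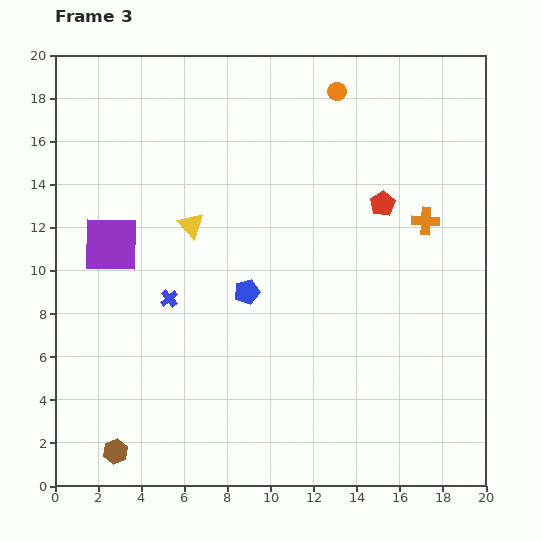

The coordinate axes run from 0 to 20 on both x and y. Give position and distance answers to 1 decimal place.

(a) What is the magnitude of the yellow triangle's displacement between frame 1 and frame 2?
6.3

The yellow triangle moved from (15.8, 3.8) to (11.0, 7.9), a distance of √(4.8² + 4.1²) ≈ 6.3.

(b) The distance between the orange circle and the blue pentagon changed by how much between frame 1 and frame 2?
-2.5

Distance in frame 1: 14.9. Distance in frame 2: 12.4.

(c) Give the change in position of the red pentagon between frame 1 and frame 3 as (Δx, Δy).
(2.5, 1.8)

The red pentagon was at (12.7, 11.3) in frame 1 and (15.2, 13.1) in frame 3.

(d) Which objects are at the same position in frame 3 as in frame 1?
the brown hexagon, the purple square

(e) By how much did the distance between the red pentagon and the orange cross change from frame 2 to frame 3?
-2.9

Distance in frame 2: 5.1. Distance in frame 3: 2.2.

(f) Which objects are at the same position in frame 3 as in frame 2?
the brown hexagon, the purple square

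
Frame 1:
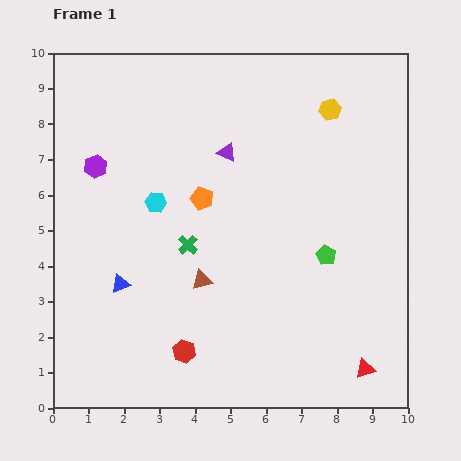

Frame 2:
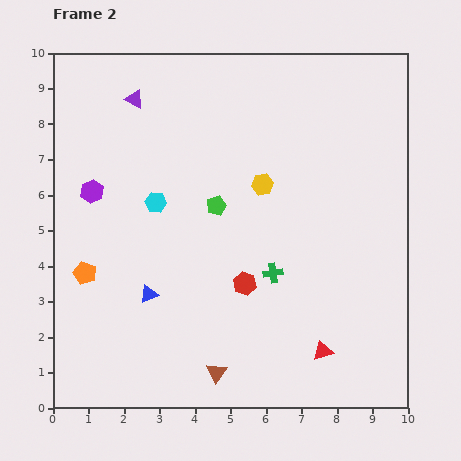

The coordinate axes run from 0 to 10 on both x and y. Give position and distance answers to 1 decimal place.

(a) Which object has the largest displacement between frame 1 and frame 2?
the orange pentagon

(moved 3.9; next 3.4)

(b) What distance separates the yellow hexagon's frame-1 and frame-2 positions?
2.8

The yellow hexagon moved from (7.8, 8.4) to (5.9, 6.3), a distance of √(1.9² + 2.1²) ≈ 2.8.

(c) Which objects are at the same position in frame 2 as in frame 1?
the cyan hexagon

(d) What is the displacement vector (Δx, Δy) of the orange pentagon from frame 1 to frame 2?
(-3.3, -2.1)

The orange pentagon was at (4.2, 5.9) in frame 1 and (0.9, 3.8) in frame 2.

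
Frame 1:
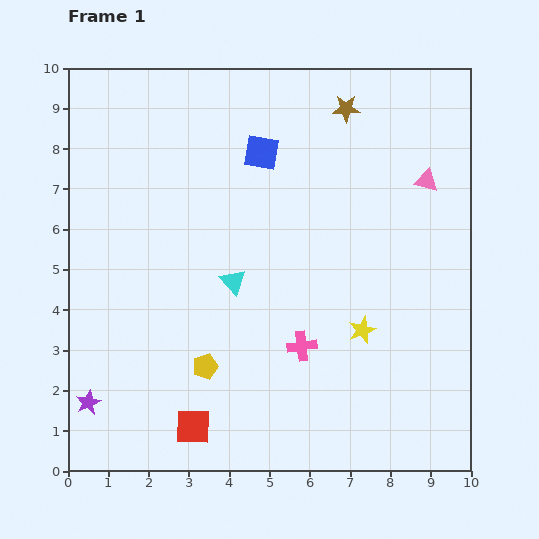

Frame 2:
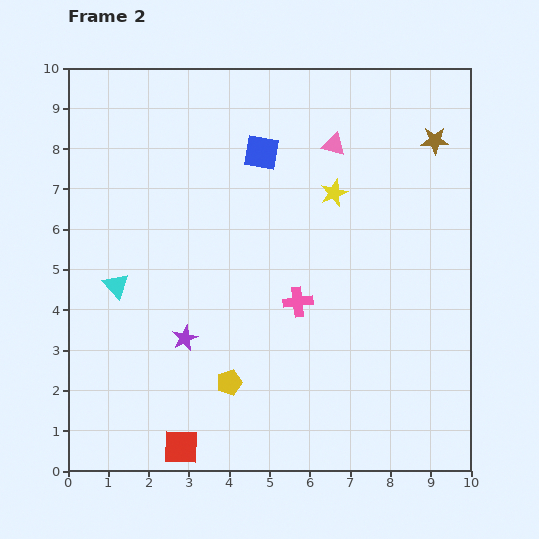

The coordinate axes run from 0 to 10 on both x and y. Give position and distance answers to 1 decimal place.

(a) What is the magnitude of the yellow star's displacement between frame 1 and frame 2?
3.5

The yellow star moved from (7.3, 3.5) to (6.6, 6.9), a distance of √(0.7² + 3.4²) ≈ 3.5.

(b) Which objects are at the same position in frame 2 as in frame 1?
the blue square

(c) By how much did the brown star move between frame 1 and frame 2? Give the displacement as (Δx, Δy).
(2.2, -0.8)

The brown star was at (6.9, 9.0) in frame 1 and (9.1, 8.2) in frame 2.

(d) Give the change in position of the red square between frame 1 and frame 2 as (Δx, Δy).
(-0.3, -0.5)

The red square was at (3.1, 1.1) in frame 1 and (2.8, 0.6) in frame 2.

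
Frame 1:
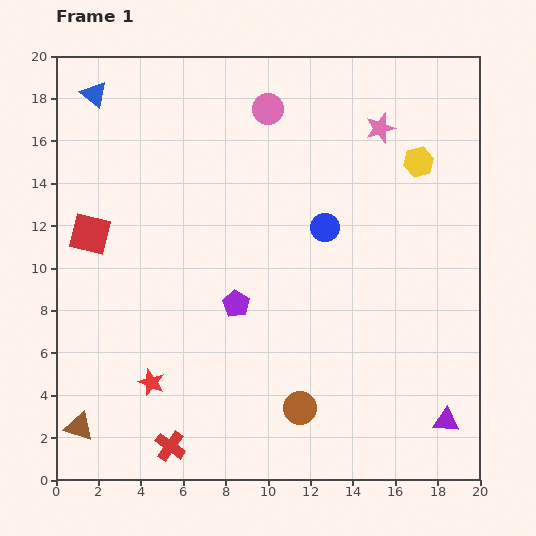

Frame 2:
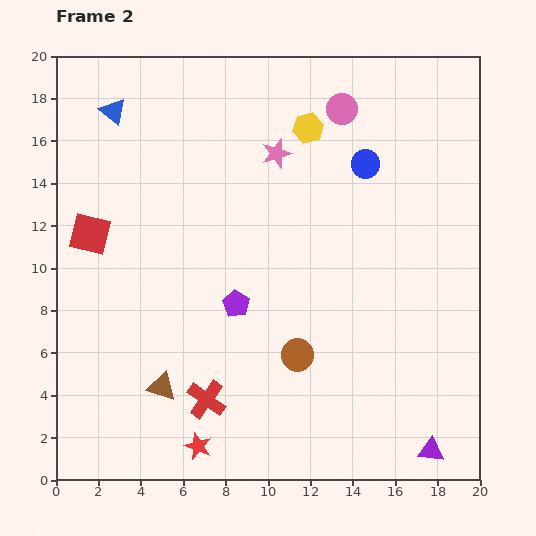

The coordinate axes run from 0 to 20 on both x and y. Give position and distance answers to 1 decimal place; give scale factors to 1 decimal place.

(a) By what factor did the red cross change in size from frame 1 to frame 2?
1.3×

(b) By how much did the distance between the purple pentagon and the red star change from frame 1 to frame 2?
+1.5

Distance in frame 1: 5.4. Distance in frame 2: 6.9.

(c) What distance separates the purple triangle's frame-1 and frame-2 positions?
1.6

The purple triangle moved from (18.4, 2.8) to (17.7, 1.4), a distance of √(0.7² + 1.4²) ≈ 1.6.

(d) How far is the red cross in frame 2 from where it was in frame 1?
2.8

The red cross moved from (5.4, 1.6) to (7.1, 3.8), a distance of √(1.7² + 2.2²) ≈ 2.8.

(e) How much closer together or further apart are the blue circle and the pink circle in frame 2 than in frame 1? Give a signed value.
-3.4

Distance in frame 1: 6.2. Distance in frame 2: 2.8.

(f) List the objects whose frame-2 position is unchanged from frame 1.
the red square, the purple pentagon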